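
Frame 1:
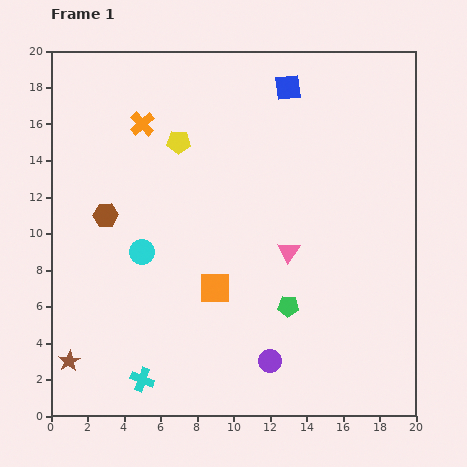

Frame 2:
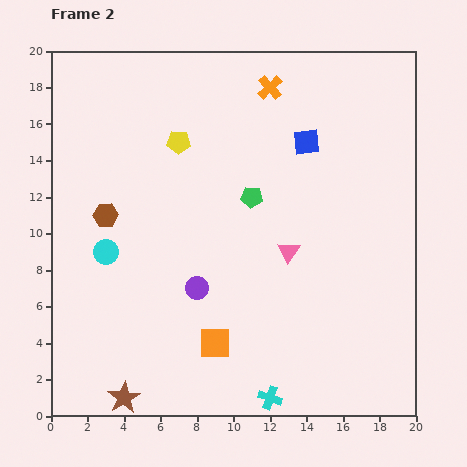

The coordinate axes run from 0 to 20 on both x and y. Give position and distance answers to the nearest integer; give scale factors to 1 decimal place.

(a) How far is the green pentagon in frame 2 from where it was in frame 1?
6

The green pentagon moved from (13, 6) to (11, 12), a distance of √(2² + 6²) ≈ 6.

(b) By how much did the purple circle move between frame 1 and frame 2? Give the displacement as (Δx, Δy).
(-4, 4)

The purple circle was at (12, 3) in frame 1 and (8, 7) in frame 2.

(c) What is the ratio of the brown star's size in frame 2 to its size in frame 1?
1.5×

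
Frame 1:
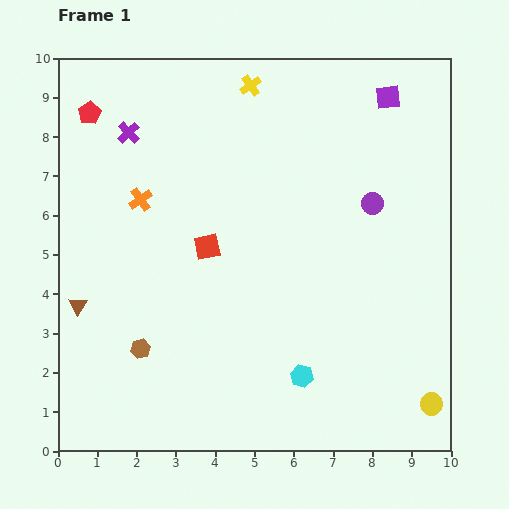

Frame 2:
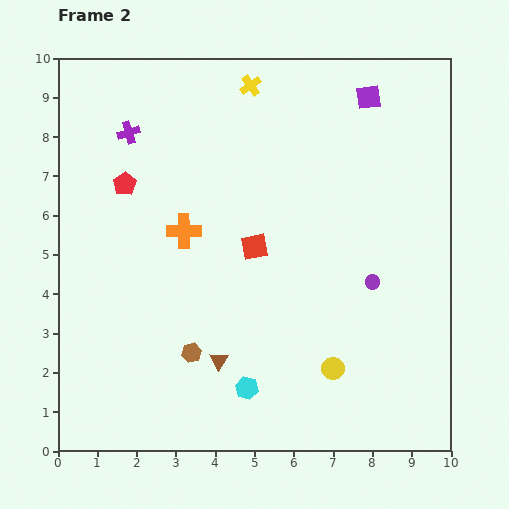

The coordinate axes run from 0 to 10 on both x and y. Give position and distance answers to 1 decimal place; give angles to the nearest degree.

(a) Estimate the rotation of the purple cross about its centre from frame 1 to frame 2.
26° clockwise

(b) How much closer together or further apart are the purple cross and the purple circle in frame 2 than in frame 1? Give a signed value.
+0.8

Distance in frame 1: 6.5. Distance in frame 2: 7.3.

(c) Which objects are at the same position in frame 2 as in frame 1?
the purple cross, the yellow cross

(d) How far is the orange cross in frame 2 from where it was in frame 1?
1.4

The orange cross moved from (2.1, 6.4) to (3.2, 5.6), a distance of √(1.1² + 0.8²) ≈ 1.4.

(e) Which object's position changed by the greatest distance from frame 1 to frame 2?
the brown triangle

(moved 3.9; next 2.7)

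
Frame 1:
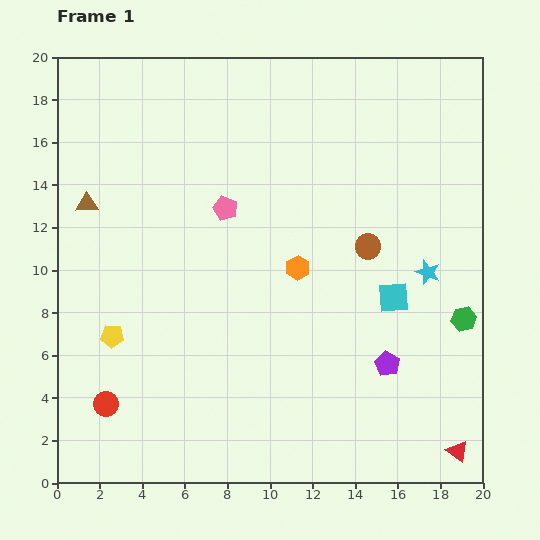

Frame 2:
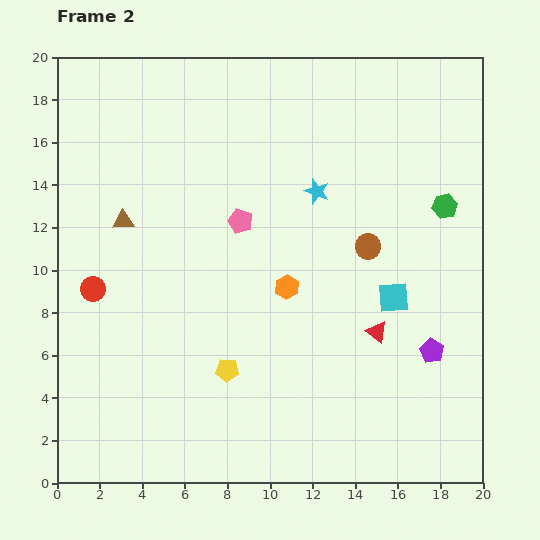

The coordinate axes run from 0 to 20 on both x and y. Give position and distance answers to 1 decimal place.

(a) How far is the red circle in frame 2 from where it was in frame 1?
5.4

The red circle moved from (2.3, 3.7) to (1.7, 9.1), a distance of √(0.6² + 5.4²) ≈ 5.4.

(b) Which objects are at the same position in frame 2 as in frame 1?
the brown circle, the cyan square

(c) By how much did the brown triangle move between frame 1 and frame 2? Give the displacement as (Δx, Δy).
(1.7, -0.8)

The brown triangle was at (1.4, 13.1) in frame 1 and (3.1, 12.3) in frame 2.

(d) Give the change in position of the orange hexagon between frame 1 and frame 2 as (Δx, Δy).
(-0.5, -0.9)

The orange hexagon was at (11.3, 10.1) in frame 1 and (10.8, 9.2) in frame 2.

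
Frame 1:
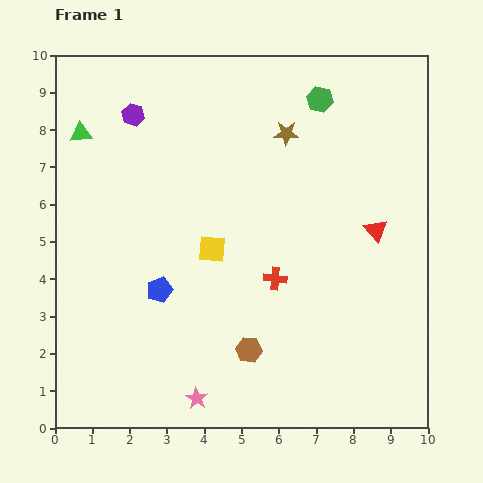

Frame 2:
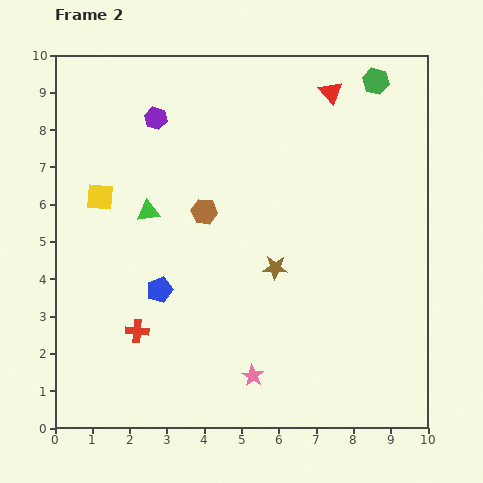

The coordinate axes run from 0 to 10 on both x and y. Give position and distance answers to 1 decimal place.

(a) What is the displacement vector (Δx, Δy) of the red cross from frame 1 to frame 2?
(-3.7, -1.4)

The red cross was at (5.9, 4.0) in frame 1 and (2.2, 2.6) in frame 2.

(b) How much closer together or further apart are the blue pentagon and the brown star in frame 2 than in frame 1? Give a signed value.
-2.2

Distance in frame 1: 5.4. Distance in frame 2: 3.2.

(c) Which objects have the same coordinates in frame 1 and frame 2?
the blue pentagon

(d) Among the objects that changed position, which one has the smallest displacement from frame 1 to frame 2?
the purple hexagon

(moved 0.6)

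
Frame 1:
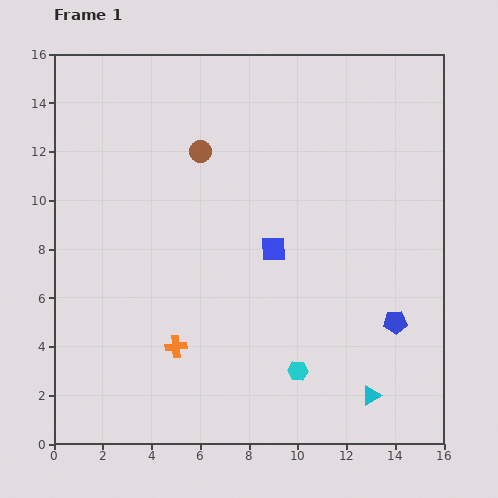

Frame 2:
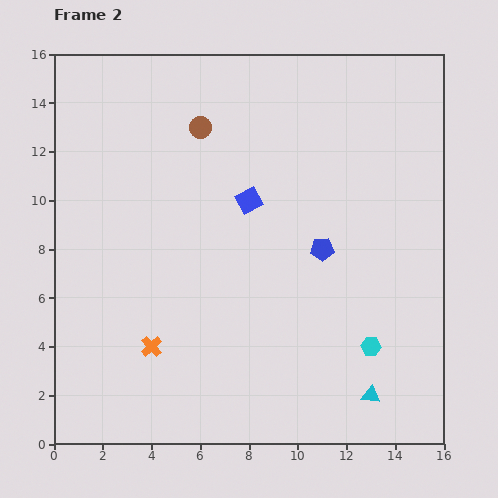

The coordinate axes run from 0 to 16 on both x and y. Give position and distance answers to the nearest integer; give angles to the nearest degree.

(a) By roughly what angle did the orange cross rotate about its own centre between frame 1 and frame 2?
38° counter-clockwise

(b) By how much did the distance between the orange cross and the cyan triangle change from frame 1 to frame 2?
+1

Distance in frame 1: 8. Distance in frame 2: 9.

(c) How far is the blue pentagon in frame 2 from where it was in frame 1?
4

The blue pentagon moved from (14, 5) to (11, 8), a distance of √(3² + 3²) ≈ 4.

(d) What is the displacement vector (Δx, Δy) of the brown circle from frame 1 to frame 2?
(0, 1)

The brown circle was at (6, 12) in frame 1 and (6, 13) in frame 2.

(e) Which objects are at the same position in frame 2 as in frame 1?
the cyan triangle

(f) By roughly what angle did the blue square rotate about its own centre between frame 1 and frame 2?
27° counter-clockwise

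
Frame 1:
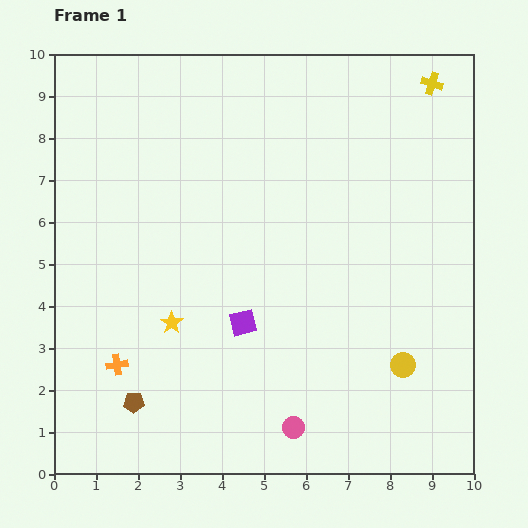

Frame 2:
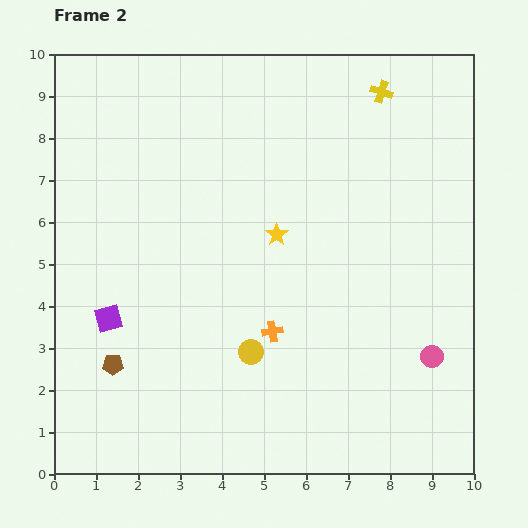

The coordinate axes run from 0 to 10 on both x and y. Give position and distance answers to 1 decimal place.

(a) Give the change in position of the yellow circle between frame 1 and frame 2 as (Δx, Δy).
(-3.6, 0.3)

The yellow circle was at (8.3, 2.6) in frame 1 and (4.7, 2.9) in frame 2.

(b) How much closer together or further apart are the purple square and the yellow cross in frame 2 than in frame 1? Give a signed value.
+1.2

Distance in frame 1: 7.3. Distance in frame 2: 8.5.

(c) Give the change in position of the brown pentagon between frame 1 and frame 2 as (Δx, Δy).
(-0.5, 0.9)

The brown pentagon was at (1.9, 1.7) in frame 1 and (1.4, 2.6) in frame 2.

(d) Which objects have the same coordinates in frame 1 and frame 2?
none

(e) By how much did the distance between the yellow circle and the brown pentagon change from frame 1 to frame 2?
-3.2

Distance in frame 1: 6.5. Distance in frame 2: 3.3.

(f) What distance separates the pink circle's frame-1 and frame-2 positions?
3.7

The pink circle moved from (5.7, 1.1) to (9.0, 2.8), a distance of √(3.3² + 1.7²) ≈ 3.7.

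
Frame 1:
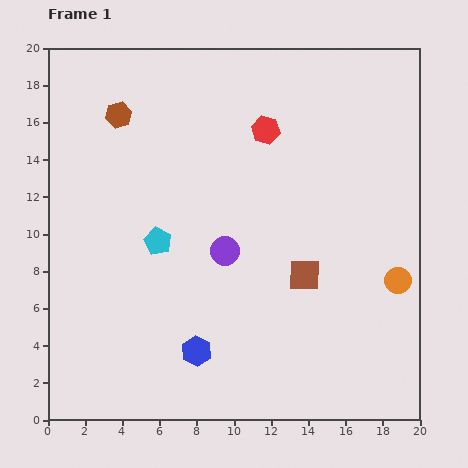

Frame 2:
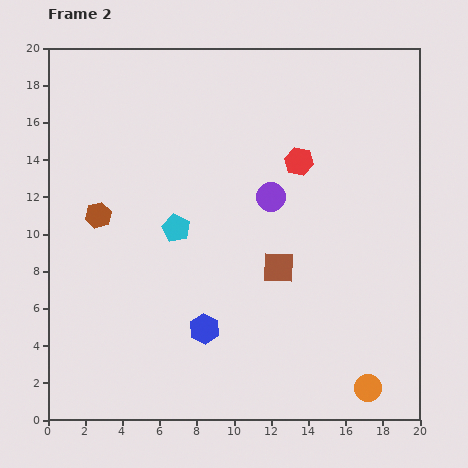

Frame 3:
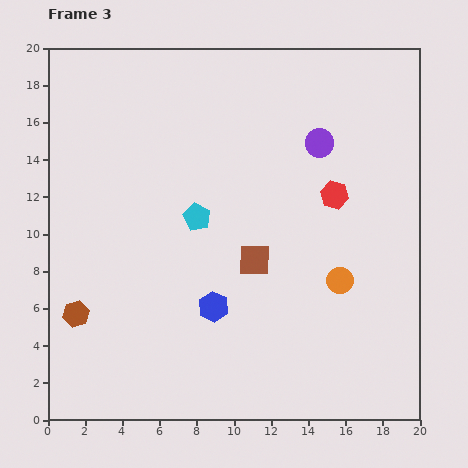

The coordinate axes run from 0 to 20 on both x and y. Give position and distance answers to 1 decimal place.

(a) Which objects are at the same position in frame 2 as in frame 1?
none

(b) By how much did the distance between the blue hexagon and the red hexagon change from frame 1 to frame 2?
-2.2

Distance in frame 1: 12.5. Distance in frame 2: 10.3.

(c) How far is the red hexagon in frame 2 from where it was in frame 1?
2.5

The red hexagon moved from (11.7, 15.6) to (13.5, 13.9), a distance of √(1.8² + 1.7²) ≈ 2.5.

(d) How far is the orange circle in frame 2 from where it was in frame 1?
6.0

The orange circle moved from (18.8, 7.5) to (17.2, 1.7), a distance of √(1.6² + 5.8²) ≈ 6.0.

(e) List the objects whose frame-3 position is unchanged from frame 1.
none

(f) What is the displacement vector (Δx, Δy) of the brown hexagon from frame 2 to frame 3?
(-1.2, -5.3)

The brown hexagon was at (2.7, 11.0) in frame 2 and (1.5, 5.7) in frame 3.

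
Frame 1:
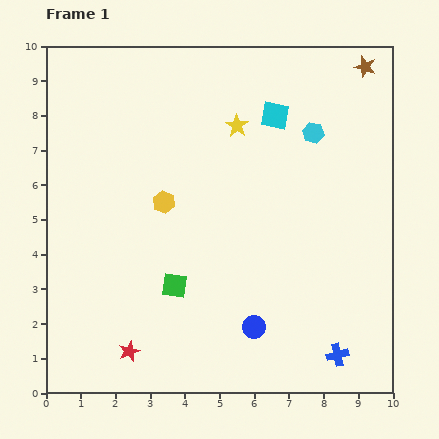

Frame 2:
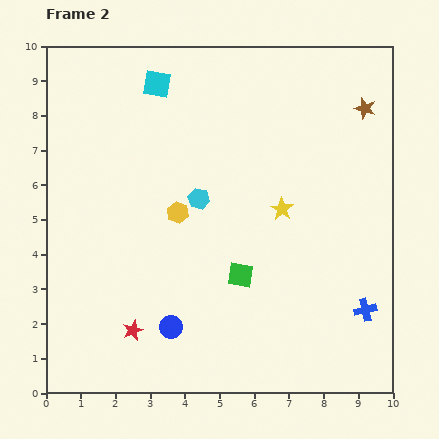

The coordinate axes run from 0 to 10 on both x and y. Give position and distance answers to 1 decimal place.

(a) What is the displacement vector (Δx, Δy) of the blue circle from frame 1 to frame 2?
(-2.4, 0.0)

The blue circle was at (6.0, 1.9) in frame 1 and (3.6, 1.9) in frame 2.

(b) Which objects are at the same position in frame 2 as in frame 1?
none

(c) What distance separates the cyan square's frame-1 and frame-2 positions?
3.5

The cyan square moved from (6.6, 8.0) to (3.2, 8.9), a distance of √(3.4² + 0.9²) ≈ 3.5.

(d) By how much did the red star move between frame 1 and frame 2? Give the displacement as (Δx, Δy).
(0.1, 0.6)

The red star was at (2.4, 1.2) in frame 1 and (2.5, 1.8) in frame 2.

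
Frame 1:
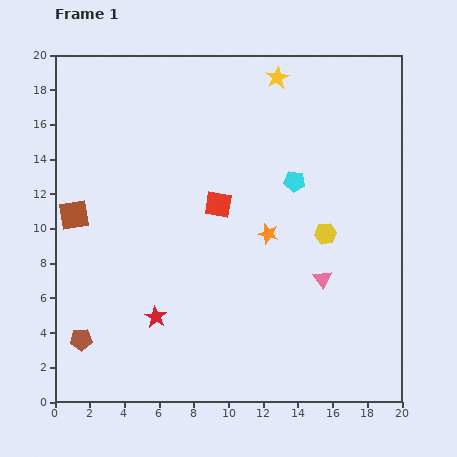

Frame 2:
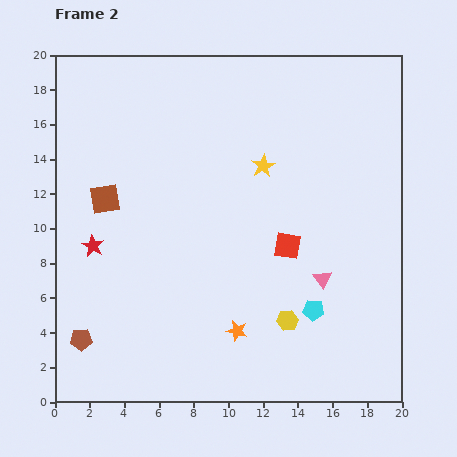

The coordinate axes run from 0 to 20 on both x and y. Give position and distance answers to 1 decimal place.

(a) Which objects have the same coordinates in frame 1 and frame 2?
the pink triangle, the brown pentagon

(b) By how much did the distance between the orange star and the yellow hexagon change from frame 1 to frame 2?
-0.3

Distance in frame 1: 3.3. Distance in frame 2: 3.0.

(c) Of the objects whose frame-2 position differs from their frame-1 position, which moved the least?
the brown square

(moved 2.0)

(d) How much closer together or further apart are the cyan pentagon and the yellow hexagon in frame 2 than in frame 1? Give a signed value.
-1.9

Distance in frame 1: 3.5. Distance in frame 2: 1.6.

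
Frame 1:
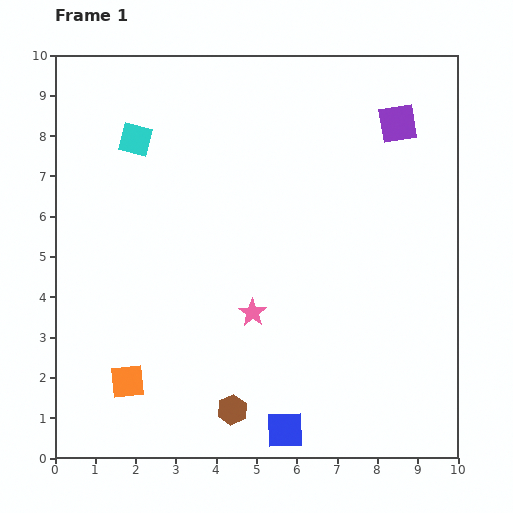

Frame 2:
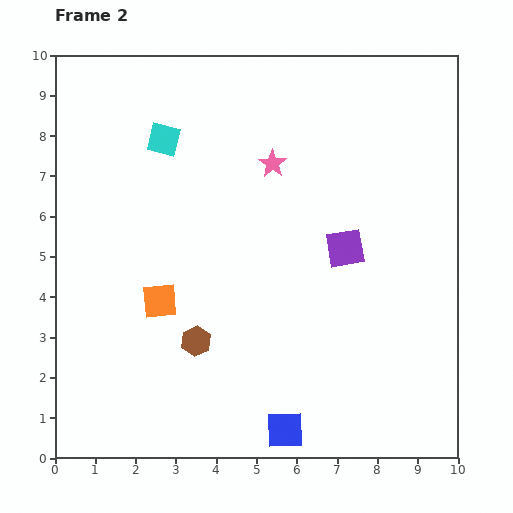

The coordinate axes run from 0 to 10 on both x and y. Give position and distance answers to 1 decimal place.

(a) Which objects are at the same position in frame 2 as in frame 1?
the blue square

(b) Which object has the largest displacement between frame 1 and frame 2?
the pink star

(moved 3.7; next 3.4)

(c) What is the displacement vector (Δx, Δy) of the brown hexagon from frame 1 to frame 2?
(-0.9, 1.7)

The brown hexagon was at (4.4, 1.2) in frame 1 and (3.5, 2.9) in frame 2.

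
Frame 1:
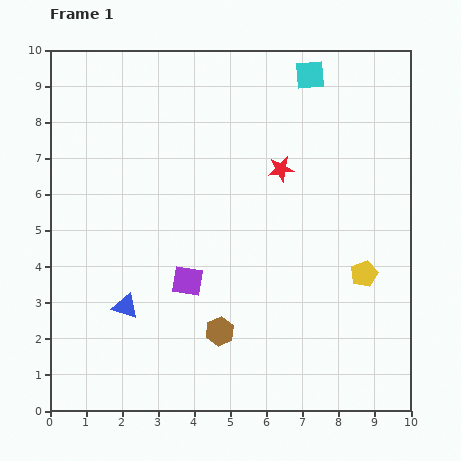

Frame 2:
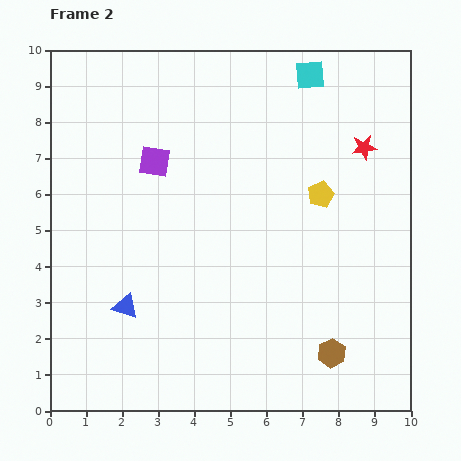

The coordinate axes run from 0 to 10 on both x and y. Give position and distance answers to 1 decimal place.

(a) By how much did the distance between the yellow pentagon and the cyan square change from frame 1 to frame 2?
-2.4

Distance in frame 1: 5.7. Distance in frame 2: 3.3.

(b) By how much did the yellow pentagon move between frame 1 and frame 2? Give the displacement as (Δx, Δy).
(-1.2, 2.2)

The yellow pentagon was at (8.7, 3.8) in frame 1 and (7.5, 6.0) in frame 2.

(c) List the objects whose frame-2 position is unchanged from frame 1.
the cyan square, the blue triangle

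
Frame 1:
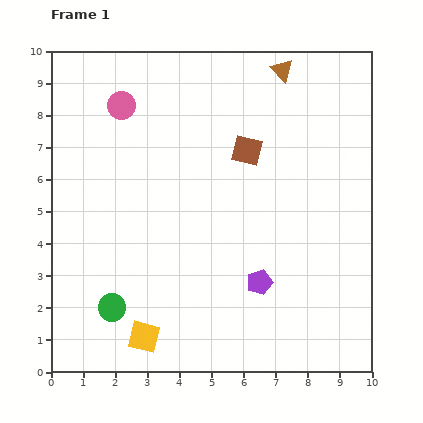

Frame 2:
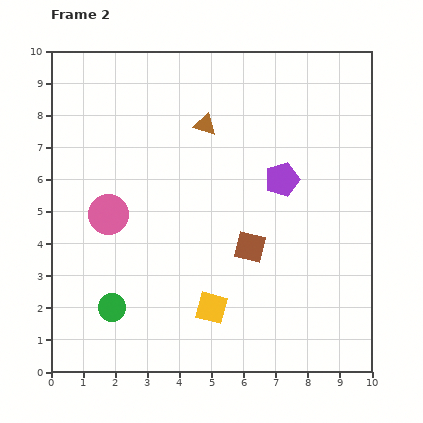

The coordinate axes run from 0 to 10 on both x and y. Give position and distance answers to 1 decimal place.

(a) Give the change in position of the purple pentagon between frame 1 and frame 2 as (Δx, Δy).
(0.7, 3.2)

The purple pentagon was at (6.5, 2.8) in frame 1 and (7.2, 6.0) in frame 2.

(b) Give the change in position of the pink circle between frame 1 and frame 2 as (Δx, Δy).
(-0.4, -3.4)

The pink circle was at (2.2, 8.3) in frame 1 and (1.8, 4.9) in frame 2.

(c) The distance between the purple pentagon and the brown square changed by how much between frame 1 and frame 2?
-1.8

Distance in frame 1: 4.1. Distance in frame 2: 2.3.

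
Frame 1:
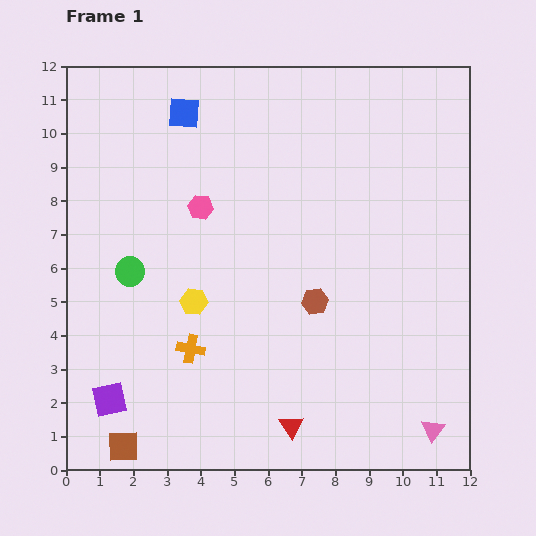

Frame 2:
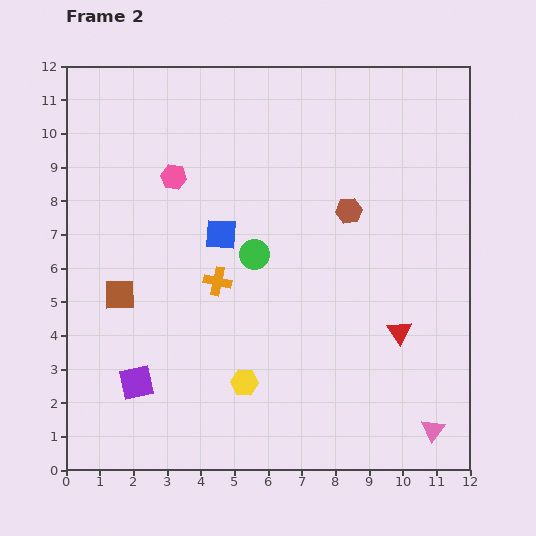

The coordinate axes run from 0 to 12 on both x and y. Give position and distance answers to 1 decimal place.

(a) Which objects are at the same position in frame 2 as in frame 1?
the pink triangle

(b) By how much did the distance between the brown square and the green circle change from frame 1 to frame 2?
-1.0

Distance in frame 1: 5.2. Distance in frame 2: 4.2.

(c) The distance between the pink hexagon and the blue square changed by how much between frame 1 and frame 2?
-0.6

Distance in frame 1: 2.8. Distance in frame 2: 2.2.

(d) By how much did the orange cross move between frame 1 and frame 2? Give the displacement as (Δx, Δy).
(0.8, 2.0)

The orange cross was at (3.7, 3.6) in frame 1 and (4.5, 5.6) in frame 2.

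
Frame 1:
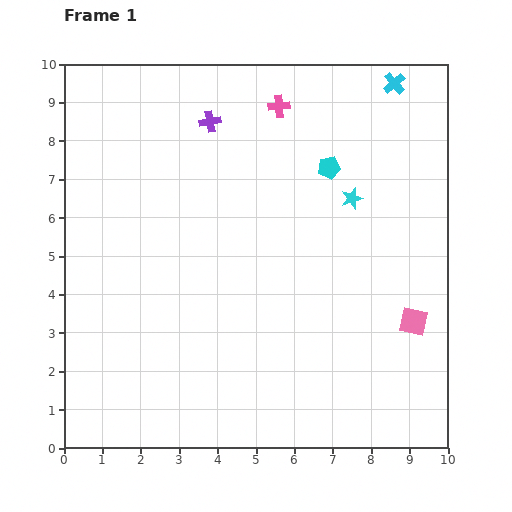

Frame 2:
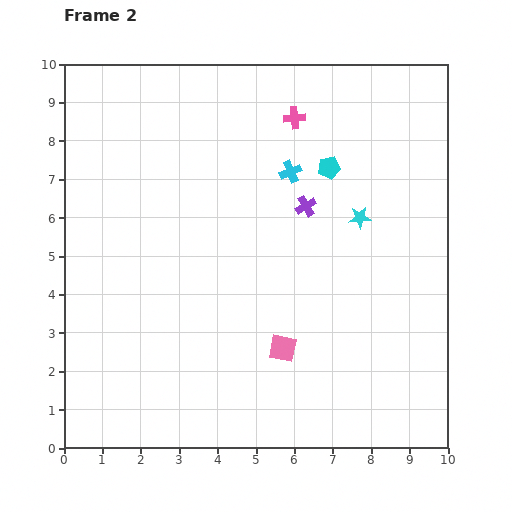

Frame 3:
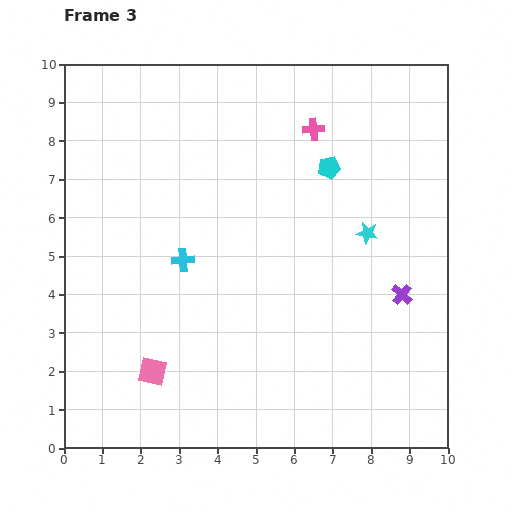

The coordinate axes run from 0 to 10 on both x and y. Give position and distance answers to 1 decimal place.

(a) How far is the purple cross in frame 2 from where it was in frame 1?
3.3

The purple cross moved from (3.8, 8.5) to (6.3, 6.3), a distance of √(2.5² + 2.2²) ≈ 3.3.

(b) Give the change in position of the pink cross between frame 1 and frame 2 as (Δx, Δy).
(0.4, -0.3)

The pink cross was at (5.6, 8.9) in frame 1 and (6.0, 8.6) in frame 2.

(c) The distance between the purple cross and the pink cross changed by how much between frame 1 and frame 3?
+3.1

Distance in frame 1: 1.8. Distance in frame 3: 4.9.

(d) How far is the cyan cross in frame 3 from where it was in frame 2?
3.6

The cyan cross moved from (5.9, 7.2) to (3.1, 4.9), a distance of √(2.8² + 2.3²) ≈ 3.6.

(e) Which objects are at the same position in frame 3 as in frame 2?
the cyan pentagon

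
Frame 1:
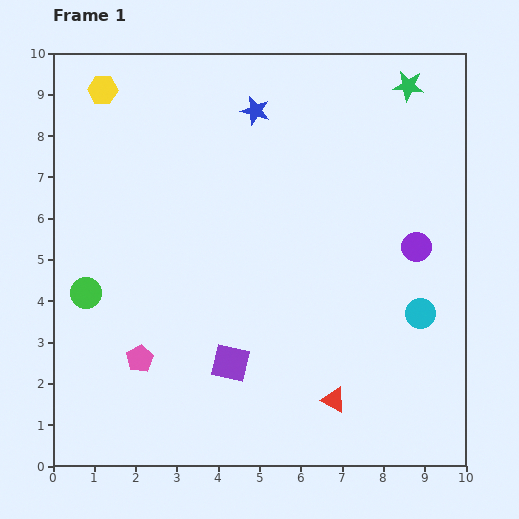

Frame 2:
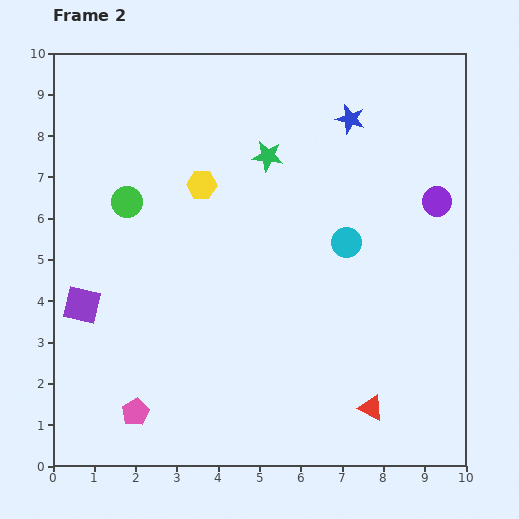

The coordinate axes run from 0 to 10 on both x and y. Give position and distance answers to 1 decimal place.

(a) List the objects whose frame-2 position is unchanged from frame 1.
none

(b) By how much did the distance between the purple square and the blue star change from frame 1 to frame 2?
+1.8

Distance in frame 1: 6.1. Distance in frame 2: 7.9.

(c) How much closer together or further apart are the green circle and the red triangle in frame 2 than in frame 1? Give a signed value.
+1.2

Distance in frame 1: 6.5. Distance in frame 2: 7.7.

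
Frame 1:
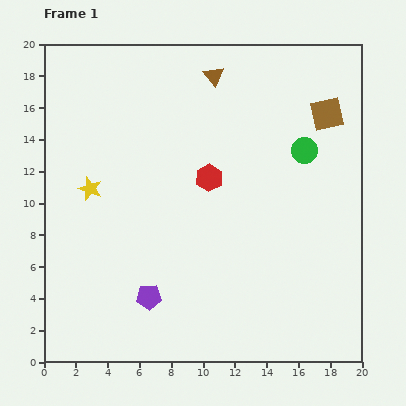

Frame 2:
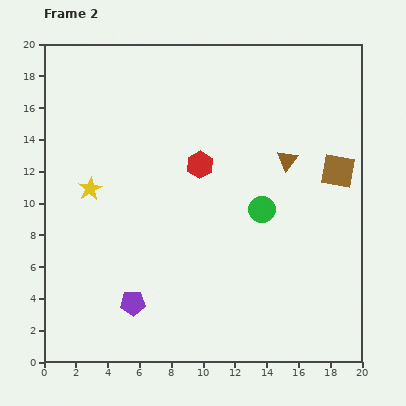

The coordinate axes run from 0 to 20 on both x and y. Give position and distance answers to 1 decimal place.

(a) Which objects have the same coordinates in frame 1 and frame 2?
the yellow star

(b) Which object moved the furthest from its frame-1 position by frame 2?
the brown triangle

(moved 7.0; next 4.6)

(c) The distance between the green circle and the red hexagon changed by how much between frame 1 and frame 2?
-1.4

Distance in frame 1: 6.2. Distance in frame 2: 4.8.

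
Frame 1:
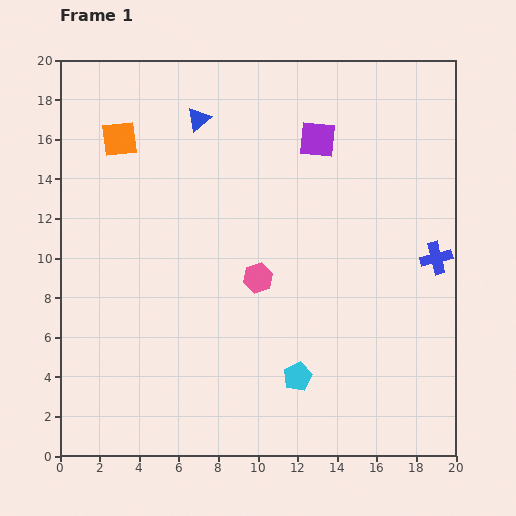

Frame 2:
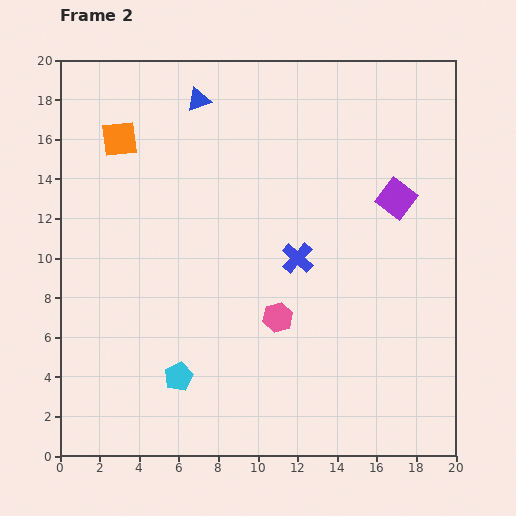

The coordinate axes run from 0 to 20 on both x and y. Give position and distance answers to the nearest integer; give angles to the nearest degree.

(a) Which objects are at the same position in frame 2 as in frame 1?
the orange square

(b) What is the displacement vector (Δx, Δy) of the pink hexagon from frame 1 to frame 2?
(1, -2)

The pink hexagon was at (10, 9) in frame 1 and (11, 7) in frame 2.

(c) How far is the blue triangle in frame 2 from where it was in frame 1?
1

The blue triangle moved from (7, 17) to (7, 18), a distance of √(0² + 1²) ≈ 1.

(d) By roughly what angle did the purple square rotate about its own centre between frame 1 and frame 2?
32° clockwise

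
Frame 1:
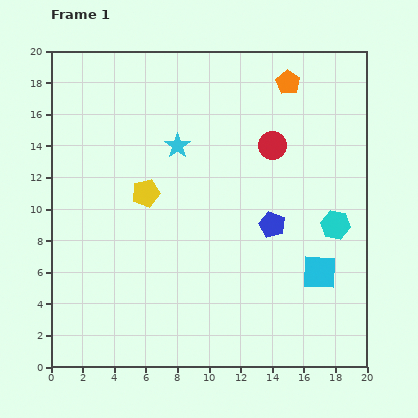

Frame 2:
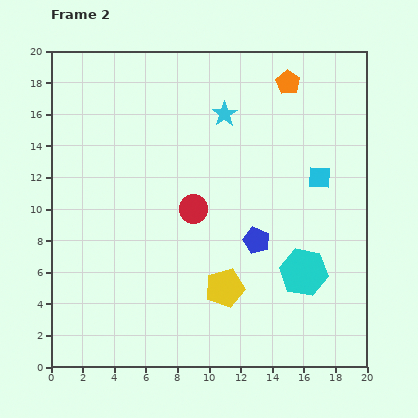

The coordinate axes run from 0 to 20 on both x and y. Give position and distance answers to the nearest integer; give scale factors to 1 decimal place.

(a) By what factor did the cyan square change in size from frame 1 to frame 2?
0.6×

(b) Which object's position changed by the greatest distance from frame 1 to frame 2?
the yellow pentagon

(moved 8; next 6)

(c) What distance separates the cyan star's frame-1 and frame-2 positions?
4

The cyan star moved from (8, 14) to (11, 16), a distance of √(3² + 2²) ≈ 4.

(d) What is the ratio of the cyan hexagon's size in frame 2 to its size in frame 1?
1.6×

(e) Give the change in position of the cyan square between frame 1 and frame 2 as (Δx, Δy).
(0, 6)

The cyan square was at (17, 6) in frame 1 and (17, 12) in frame 2.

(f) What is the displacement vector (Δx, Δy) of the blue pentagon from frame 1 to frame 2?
(-1, -1)

The blue pentagon was at (14, 9) in frame 1 and (13, 8) in frame 2.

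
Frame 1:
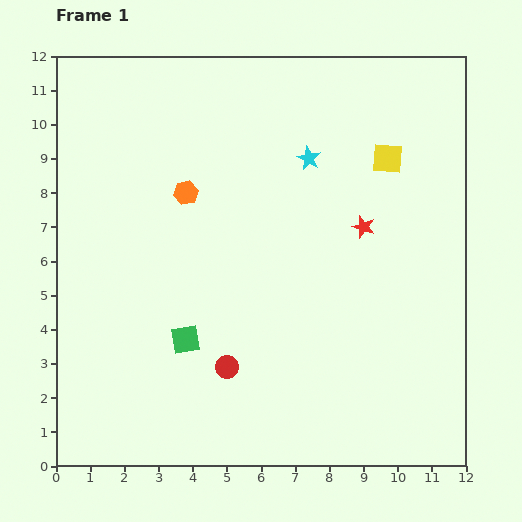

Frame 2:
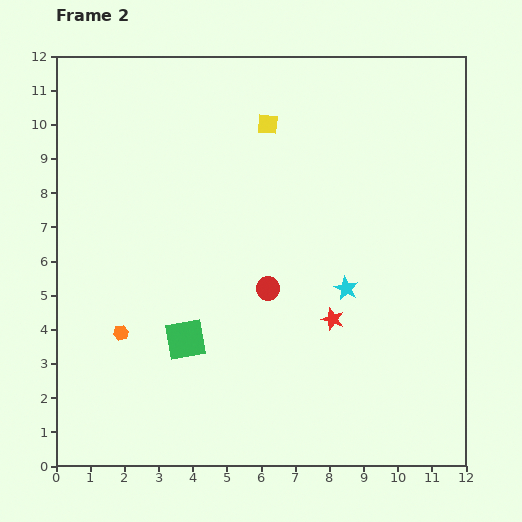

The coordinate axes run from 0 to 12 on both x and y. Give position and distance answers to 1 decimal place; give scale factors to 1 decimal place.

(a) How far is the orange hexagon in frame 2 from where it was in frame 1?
4.5

The orange hexagon moved from (3.8, 8.0) to (1.9, 3.9), a distance of √(1.9² + 4.1²) ≈ 4.5.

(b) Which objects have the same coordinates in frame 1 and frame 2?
the green square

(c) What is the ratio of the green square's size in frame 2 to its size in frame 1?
1.4×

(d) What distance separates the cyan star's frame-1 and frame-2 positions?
4.0

The cyan star moved from (7.4, 9.0) to (8.5, 5.2), a distance of √(1.1² + 3.8²) ≈ 4.0.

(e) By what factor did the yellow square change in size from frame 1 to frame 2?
0.7×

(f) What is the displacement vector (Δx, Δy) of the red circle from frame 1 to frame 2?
(1.2, 2.3)

The red circle was at (5.0, 2.9) in frame 1 and (6.2, 5.2) in frame 2.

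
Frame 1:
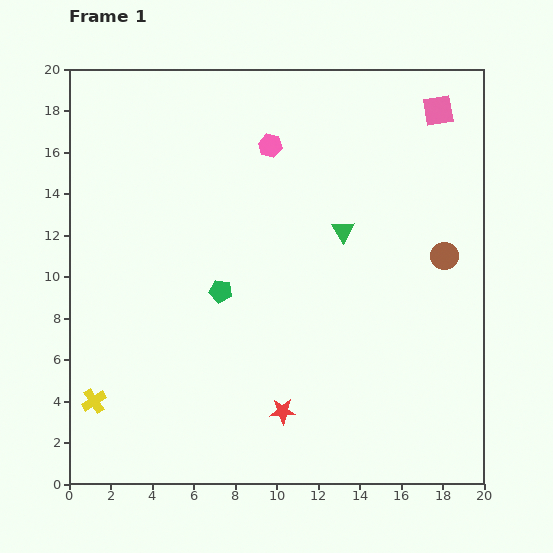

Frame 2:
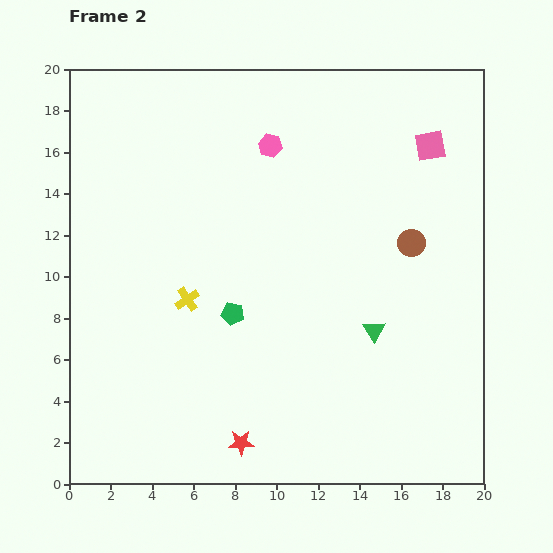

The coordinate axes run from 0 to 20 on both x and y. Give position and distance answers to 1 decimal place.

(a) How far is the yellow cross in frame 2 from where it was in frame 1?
6.7

The yellow cross moved from (1.2, 4.0) to (5.7, 8.9), a distance of √(4.5² + 4.9²) ≈ 6.7.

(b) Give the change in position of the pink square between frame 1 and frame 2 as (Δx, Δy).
(-0.4, -1.7)

The pink square was at (17.8, 18.0) in frame 1 and (17.4, 16.3) in frame 2.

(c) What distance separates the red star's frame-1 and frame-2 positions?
2.5

The red star moved from (10.3, 3.5) to (8.3, 2.0), a distance of √(2.0² + 1.5²) ≈ 2.5.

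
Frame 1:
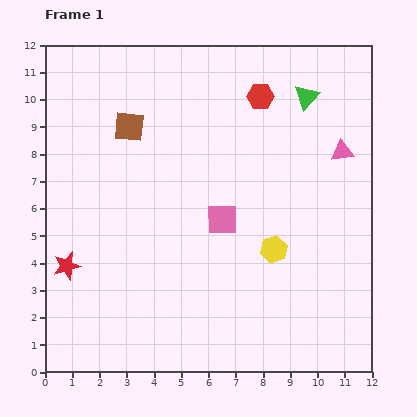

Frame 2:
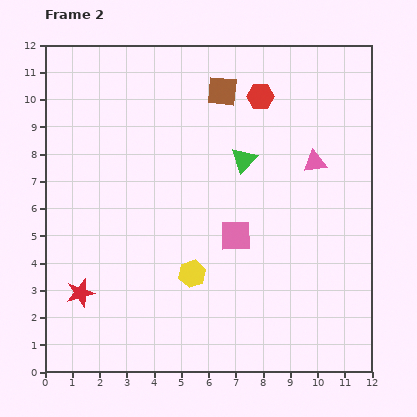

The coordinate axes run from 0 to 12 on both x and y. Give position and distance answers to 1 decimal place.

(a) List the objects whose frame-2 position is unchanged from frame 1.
the red hexagon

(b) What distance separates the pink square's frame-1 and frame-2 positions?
0.8

The pink square moved from (6.5, 5.6) to (7.0, 5.0), a distance of √(0.5² + 0.6²) ≈ 0.8.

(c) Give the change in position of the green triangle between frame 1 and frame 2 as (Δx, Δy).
(-2.3, -2.3)

The green triangle was at (9.6, 10.1) in frame 1 and (7.3, 7.8) in frame 2.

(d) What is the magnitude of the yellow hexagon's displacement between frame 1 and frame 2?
3.1

The yellow hexagon moved from (8.4, 4.5) to (5.4, 3.6), a distance of √(3.0² + 0.9²) ≈ 3.1.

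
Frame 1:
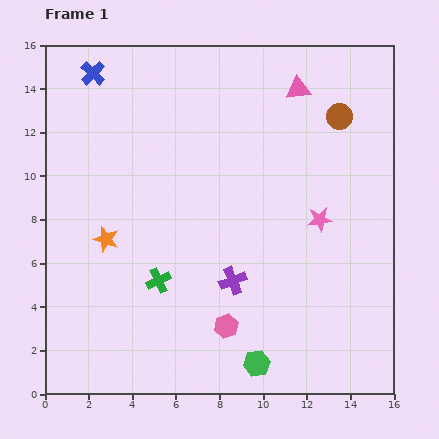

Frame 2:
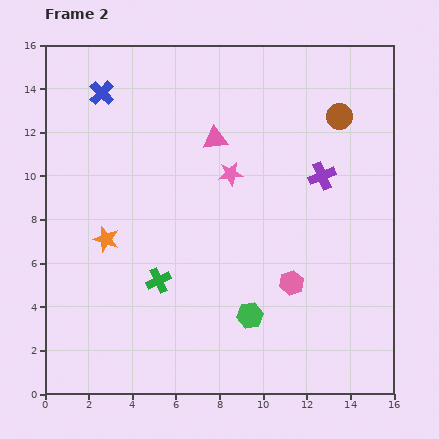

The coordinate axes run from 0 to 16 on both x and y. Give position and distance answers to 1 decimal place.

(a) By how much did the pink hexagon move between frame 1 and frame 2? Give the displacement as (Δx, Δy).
(3.0, 2.0)

The pink hexagon was at (8.3, 3.1) in frame 1 and (11.3, 5.1) in frame 2.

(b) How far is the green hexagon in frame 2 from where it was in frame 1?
2.2

The green hexagon moved from (9.7, 1.4) to (9.4, 3.6), a distance of √(0.3² + 2.2²) ≈ 2.2.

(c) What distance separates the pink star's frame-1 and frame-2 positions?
4.6

The pink star moved from (12.6, 8.0) to (8.5, 10.1), a distance of √(4.1² + 2.1²) ≈ 4.6.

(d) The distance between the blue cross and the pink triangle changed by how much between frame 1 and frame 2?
-3.8

Distance in frame 1: 9.4. Distance in frame 2: 5.6.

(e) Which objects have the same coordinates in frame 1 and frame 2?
the green cross, the orange star, the brown circle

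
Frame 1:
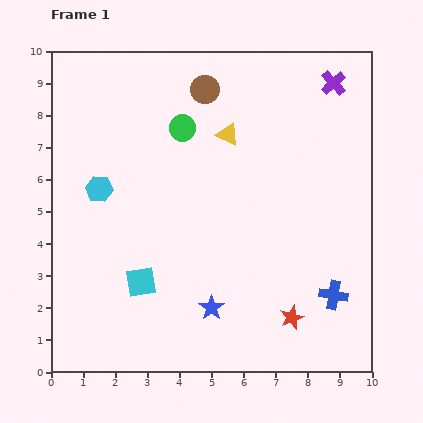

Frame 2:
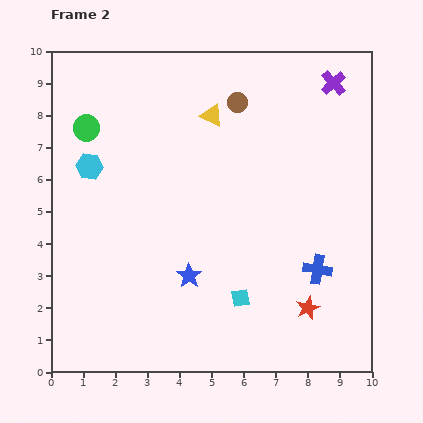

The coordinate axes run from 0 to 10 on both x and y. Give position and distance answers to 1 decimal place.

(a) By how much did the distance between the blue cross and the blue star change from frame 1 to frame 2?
+0.2

Distance in frame 1: 3.8. Distance in frame 2: 4.0.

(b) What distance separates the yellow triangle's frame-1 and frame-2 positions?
0.8

The yellow triangle moved from (5.5, 7.4) to (5.0, 8.0), a distance of √(0.5² + 0.6²) ≈ 0.8.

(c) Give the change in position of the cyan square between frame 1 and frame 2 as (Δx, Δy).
(3.1, -0.5)

The cyan square was at (2.8, 2.8) in frame 1 and (5.9, 2.3) in frame 2.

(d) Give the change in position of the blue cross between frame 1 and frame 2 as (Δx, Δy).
(-0.5, 0.8)

The blue cross was at (8.8, 2.4) in frame 1 and (8.3, 3.2) in frame 2.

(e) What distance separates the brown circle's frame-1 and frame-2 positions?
1.1

The brown circle moved from (4.8, 8.8) to (5.8, 8.4), a distance of √(1.0² + 0.4²) ≈ 1.1.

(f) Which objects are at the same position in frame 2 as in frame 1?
the purple cross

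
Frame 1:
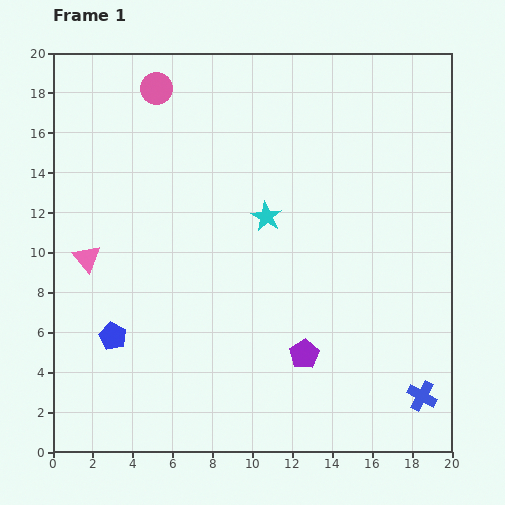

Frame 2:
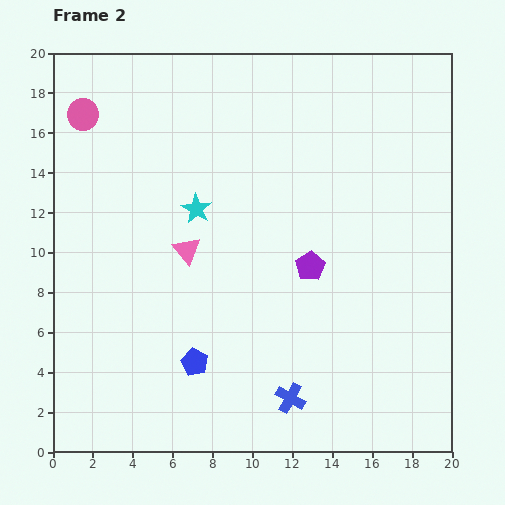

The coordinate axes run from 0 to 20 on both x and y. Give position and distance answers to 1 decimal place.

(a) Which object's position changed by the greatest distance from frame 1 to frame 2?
the blue cross

(moved 6.6; next 5.0)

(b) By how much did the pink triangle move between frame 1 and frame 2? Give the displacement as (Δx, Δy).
(5.0, 0.4)

The pink triangle was at (1.7, 9.7) in frame 1 and (6.7, 10.1) in frame 2.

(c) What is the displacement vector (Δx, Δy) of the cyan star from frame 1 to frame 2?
(-3.5, 0.4)

The cyan star was at (10.7, 11.8) in frame 1 and (7.2, 12.2) in frame 2.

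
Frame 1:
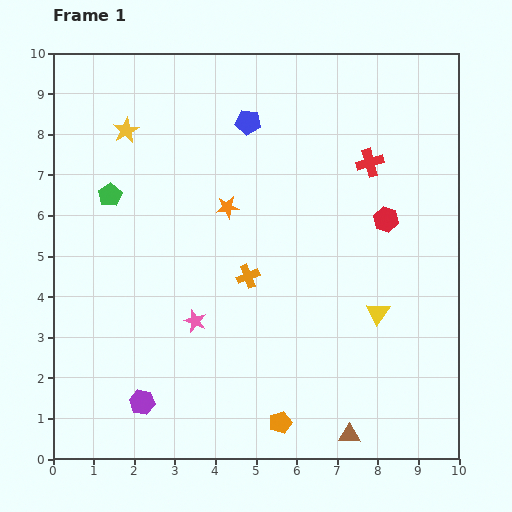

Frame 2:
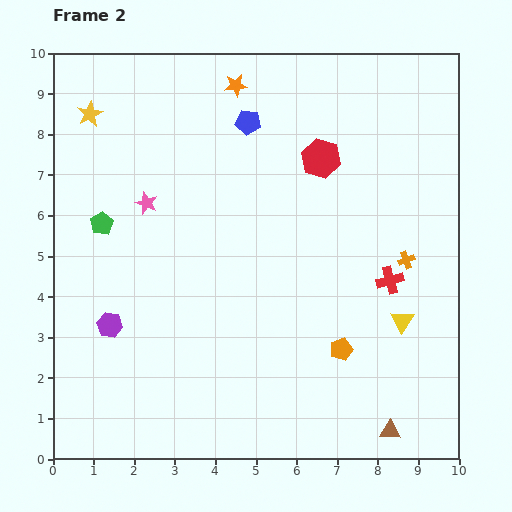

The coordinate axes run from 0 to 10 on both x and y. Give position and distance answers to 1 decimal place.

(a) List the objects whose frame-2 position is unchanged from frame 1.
the blue pentagon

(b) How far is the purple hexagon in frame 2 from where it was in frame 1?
2.1

The purple hexagon moved from (2.2, 1.4) to (1.4, 3.3), a distance of √(0.8² + 1.9²) ≈ 2.1.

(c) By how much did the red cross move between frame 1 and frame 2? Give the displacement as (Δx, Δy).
(0.5, -2.9)

The red cross was at (7.8, 7.3) in frame 1 and (8.3, 4.4) in frame 2.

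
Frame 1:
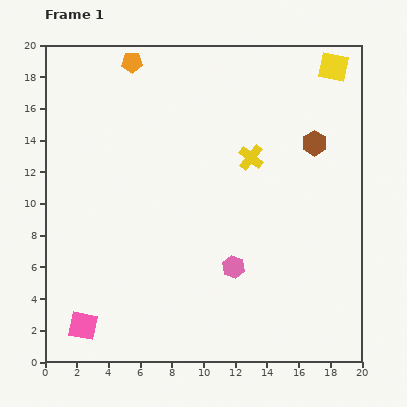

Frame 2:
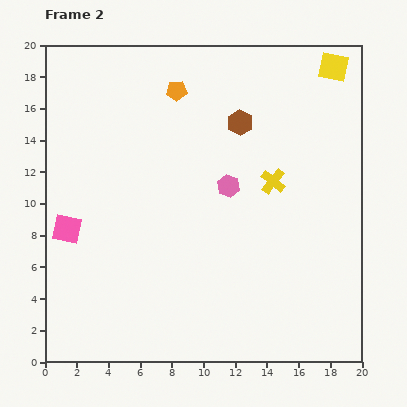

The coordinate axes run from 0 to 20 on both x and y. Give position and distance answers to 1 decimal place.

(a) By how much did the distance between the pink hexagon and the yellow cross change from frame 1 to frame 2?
-4.2

Distance in frame 1: 7.0. Distance in frame 2: 2.8.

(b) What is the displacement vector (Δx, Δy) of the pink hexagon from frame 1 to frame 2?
(-0.3, 5.1)

The pink hexagon was at (11.9, 6.0) in frame 1 and (11.6, 11.1) in frame 2.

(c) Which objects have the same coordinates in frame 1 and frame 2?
the yellow square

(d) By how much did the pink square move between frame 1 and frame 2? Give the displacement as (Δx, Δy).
(-1.0, 6.1)

The pink square was at (2.4, 2.3) in frame 1 and (1.4, 8.4) in frame 2.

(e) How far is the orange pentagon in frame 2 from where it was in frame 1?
3.3

The orange pentagon moved from (5.5, 18.9) to (8.3, 17.1), a distance of √(2.8² + 1.8²) ≈ 3.3.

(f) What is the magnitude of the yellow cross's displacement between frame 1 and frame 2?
2.1

The yellow cross moved from (13.0, 12.9) to (14.4, 11.4), a distance of √(1.4² + 1.5²) ≈ 2.1.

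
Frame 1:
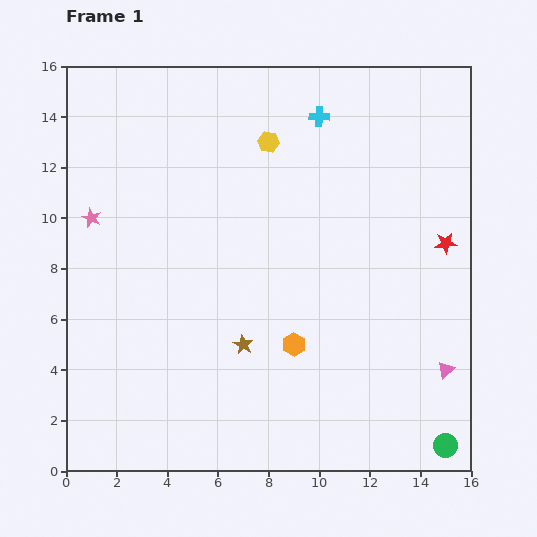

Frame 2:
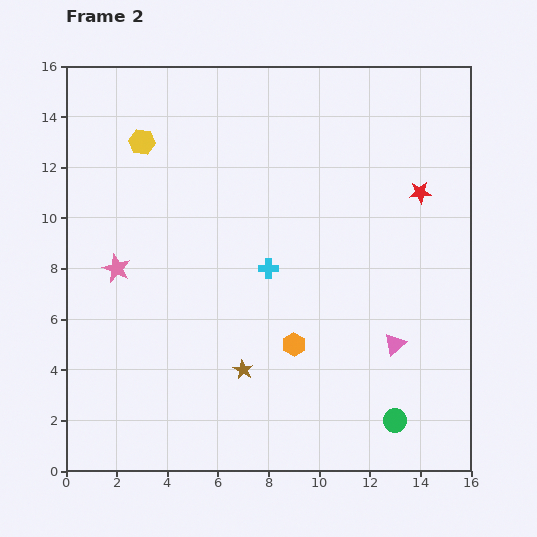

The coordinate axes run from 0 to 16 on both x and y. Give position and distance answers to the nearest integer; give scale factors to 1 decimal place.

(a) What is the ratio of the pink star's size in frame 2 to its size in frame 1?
1.5×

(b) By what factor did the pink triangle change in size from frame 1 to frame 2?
1.3×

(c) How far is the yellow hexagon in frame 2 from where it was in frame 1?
5

The yellow hexagon moved from (8, 13) to (3, 13), a distance of √(5² + 0²) ≈ 5.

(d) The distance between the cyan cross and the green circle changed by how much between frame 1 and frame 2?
-6

Distance in frame 1: 14. Distance in frame 2: 8.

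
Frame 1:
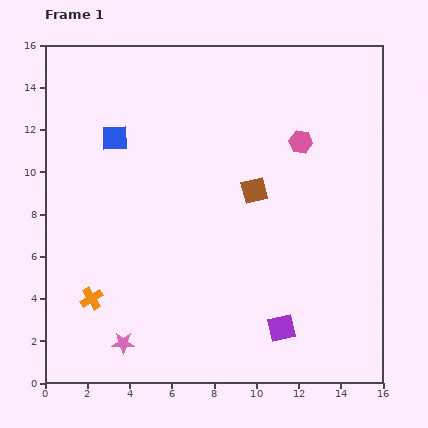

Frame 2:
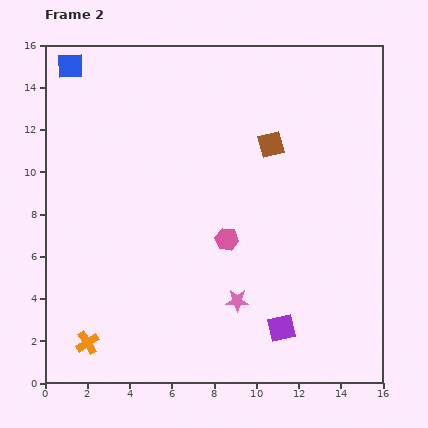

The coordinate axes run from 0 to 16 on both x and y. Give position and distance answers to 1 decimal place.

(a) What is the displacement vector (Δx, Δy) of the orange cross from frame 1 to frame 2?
(-0.2, -2.1)

The orange cross was at (2.2, 4.0) in frame 1 and (2.0, 1.9) in frame 2.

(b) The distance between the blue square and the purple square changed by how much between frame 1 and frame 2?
+3.9

Distance in frame 1: 12.0. Distance in frame 2: 15.9.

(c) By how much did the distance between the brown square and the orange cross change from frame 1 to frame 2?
+3.6

Distance in frame 1: 9.2. Distance in frame 2: 12.8.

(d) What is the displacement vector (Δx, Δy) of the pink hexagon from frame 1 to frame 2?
(-3.5, -4.6)

The pink hexagon was at (12.1, 11.4) in frame 1 and (8.6, 6.8) in frame 2.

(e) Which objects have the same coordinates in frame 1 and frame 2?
the purple square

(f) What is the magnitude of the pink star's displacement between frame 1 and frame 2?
5.8

The pink star moved from (3.7, 1.9) to (9.1, 3.9), a distance of √(5.4² + 2.0²) ≈ 5.8.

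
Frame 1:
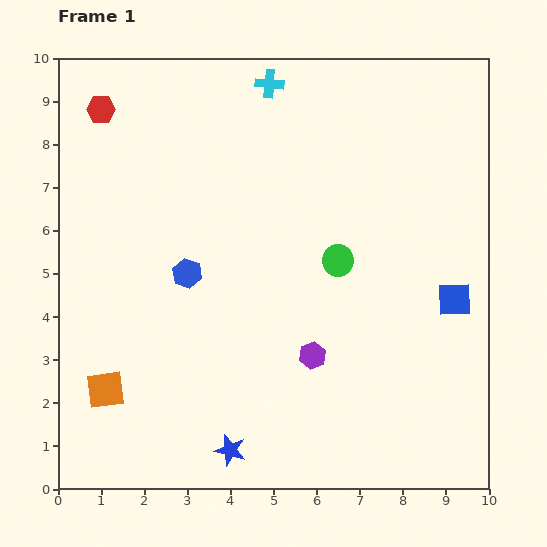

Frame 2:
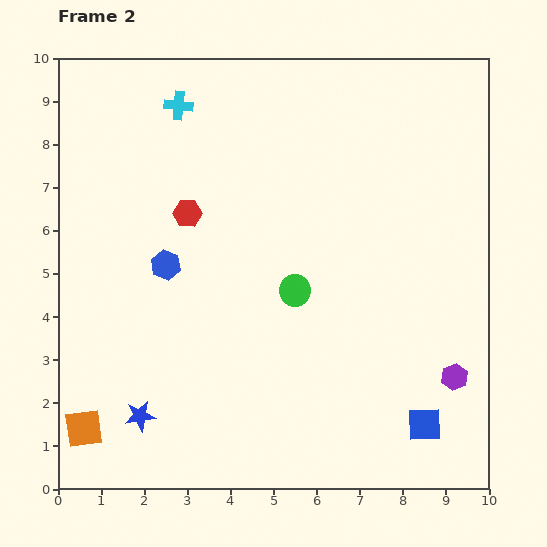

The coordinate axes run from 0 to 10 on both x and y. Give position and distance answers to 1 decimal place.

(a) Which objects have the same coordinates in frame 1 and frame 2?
none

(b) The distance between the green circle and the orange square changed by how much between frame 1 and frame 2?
-0.3

Distance in frame 1: 6.2. Distance in frame 2: 5.9.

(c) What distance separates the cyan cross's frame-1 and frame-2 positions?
2.2

The cyan cross moved from (4.9, 9.4) to (2.8, 8.9), a distance of √(2.1² + 0.5²) ≈ 2.2.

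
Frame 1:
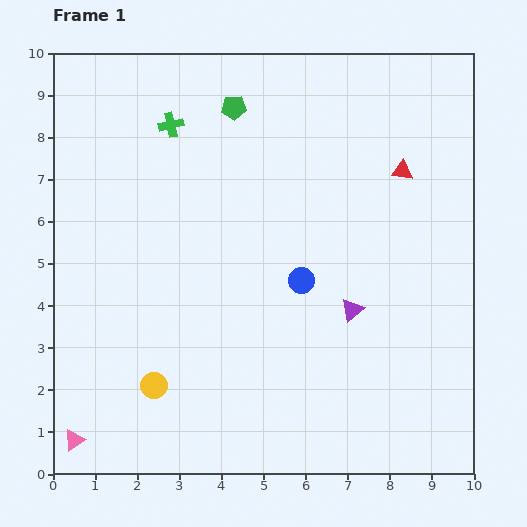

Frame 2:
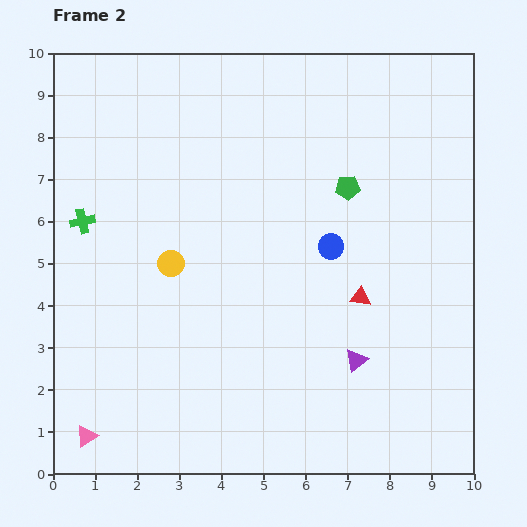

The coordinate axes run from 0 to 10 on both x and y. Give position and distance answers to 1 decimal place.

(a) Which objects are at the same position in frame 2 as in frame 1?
none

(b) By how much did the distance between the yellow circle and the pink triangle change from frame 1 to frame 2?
+2.3

Distance in frame 1: 2.3. Distance in frame 2: 4.6.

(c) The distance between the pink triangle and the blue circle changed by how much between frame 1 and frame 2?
+0.7

Distance in frame 1: 6.6. Distance in frame 2: 7.3.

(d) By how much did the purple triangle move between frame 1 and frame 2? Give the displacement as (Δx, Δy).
(0.1, -1.2)

The purple triangle was at (7.1, 3.9) in frame 1 and (7.2, 2.7) in frame 2.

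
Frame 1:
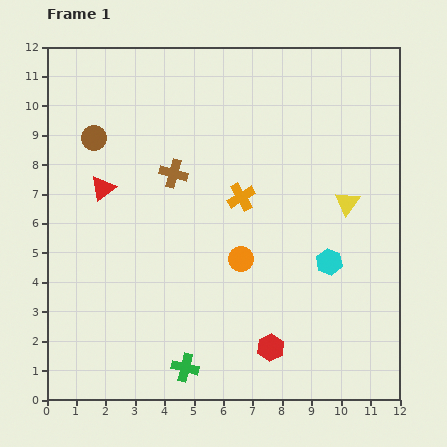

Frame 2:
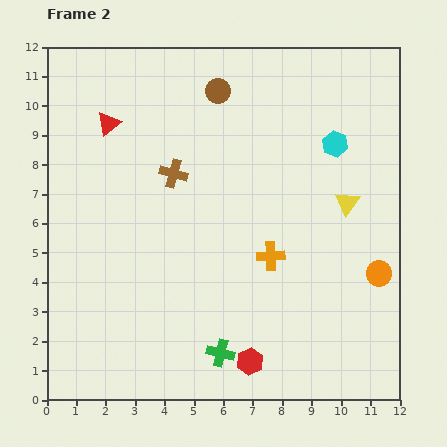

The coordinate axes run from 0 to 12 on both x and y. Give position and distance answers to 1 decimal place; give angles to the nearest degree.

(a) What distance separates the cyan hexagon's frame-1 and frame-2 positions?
4.0

The cyan hexagon moved from (9.6, 4.7) to (9.8, 8.7), a distance of √(0.2² + 4.0²) ≈ 4.0.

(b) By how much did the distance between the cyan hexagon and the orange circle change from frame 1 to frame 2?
+1.6

Distance in frame 1: 3.0. Distance in frame 2: 4.6.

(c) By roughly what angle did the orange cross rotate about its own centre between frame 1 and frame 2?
29° clockwise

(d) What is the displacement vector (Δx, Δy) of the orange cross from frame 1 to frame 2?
(1.0, -2.0)

The orange cross was at (6.6, 6.9) in frame 1 and (7.6, 4.9) in frame 2.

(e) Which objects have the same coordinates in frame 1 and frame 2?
the brown cross, the yellow triangle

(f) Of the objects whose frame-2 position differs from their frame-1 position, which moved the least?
the red hexagon

(moved 0.9)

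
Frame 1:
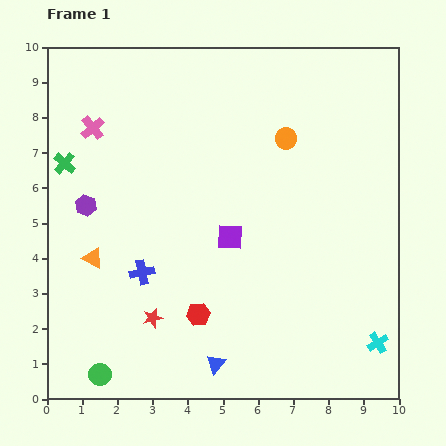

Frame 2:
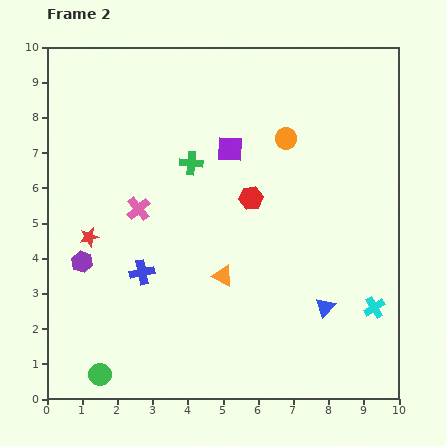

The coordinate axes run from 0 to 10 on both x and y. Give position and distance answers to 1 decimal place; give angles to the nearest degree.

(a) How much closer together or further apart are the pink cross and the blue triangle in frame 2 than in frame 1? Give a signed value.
-1.6

Distance in frame 1: 7.6. Distance in frame 2: 6.0.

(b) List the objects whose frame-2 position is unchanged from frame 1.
the green circle, the orange circle, the blue cross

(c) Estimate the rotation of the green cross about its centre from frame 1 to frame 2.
36° counter-clockwise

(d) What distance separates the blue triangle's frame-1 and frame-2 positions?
3.5

The blue triangle moved from (4.8, 1.0) to (7.9, 2.6), a distance of √(3.1² + 1.6²) ≈ 3.5.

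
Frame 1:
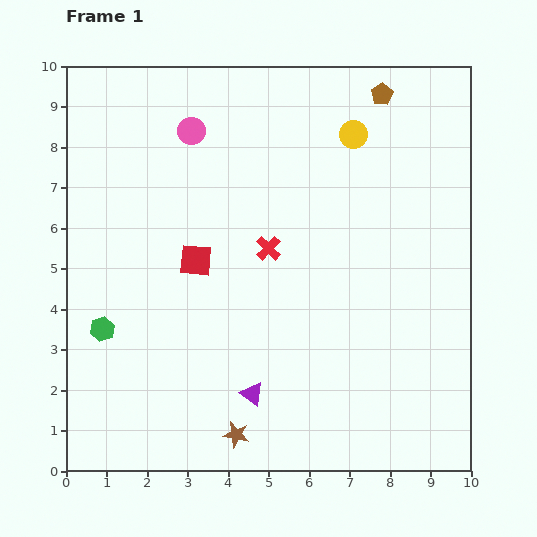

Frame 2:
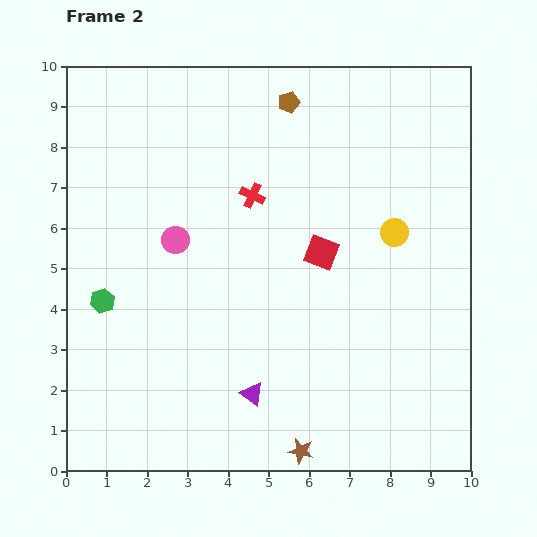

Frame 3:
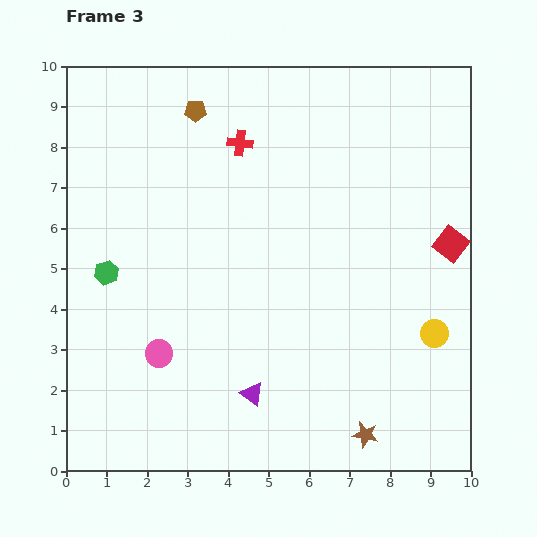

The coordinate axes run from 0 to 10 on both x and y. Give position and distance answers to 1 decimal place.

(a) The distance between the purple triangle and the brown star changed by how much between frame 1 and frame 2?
+0.7

Distance in frame 1: 1.1. Distance in frame 2: 1.8.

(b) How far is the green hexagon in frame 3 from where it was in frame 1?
1.4

The green hexagon moved from (0.9, 3.5) to (1.0, 4.9), a distance of √(0.1² + 1.4²) ≈ 1.4.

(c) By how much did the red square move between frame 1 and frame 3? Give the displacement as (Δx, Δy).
(6.3, 0.4)

The red square was at (3.2, 5.2) in frame 1 and (9.5, 5.6) in frame 3.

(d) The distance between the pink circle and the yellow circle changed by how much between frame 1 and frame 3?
+2.8

Distance in frame 1: 4.0. Distance in frame 3: 6.8.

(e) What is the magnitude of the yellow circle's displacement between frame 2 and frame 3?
2.7

The yellow circle moved from (8.1, 5.9) to (9.1, 3.4), a distance of √(1.0² + 2.5²) ≈ 2.7.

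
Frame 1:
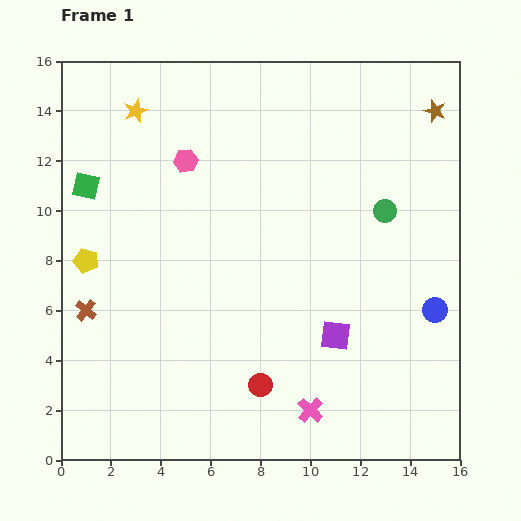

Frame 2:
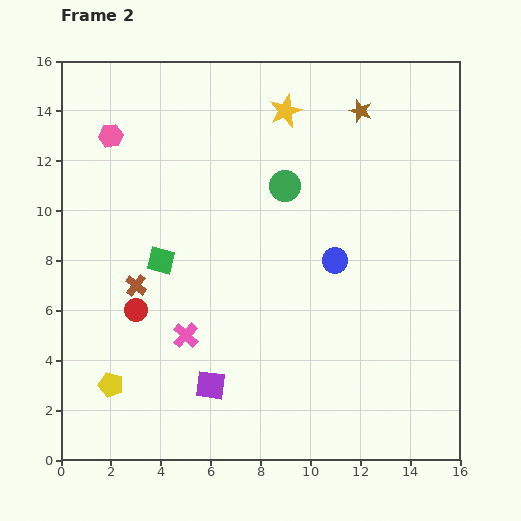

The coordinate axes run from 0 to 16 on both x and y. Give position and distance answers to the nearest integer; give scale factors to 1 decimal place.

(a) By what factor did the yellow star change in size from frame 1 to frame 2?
1.3×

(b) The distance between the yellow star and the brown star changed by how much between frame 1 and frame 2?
-9

Distance in frame 1: 12. Distance in frame 2: 3.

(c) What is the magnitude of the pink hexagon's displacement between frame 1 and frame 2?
3

The pink hexagon moved from (5, 12) to (2, 13), a distance of √(3² + 1²) ≈ 3.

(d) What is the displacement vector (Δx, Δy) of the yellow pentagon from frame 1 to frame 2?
(1, -5)

The yellow pentagon was at (1, 8) in frame 1 and (2, 3) in frame 2.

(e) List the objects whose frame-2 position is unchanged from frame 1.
none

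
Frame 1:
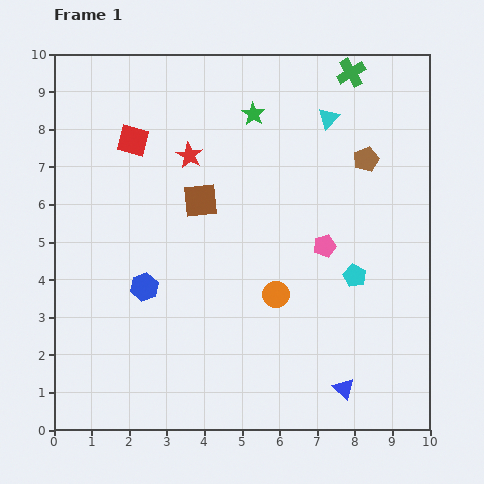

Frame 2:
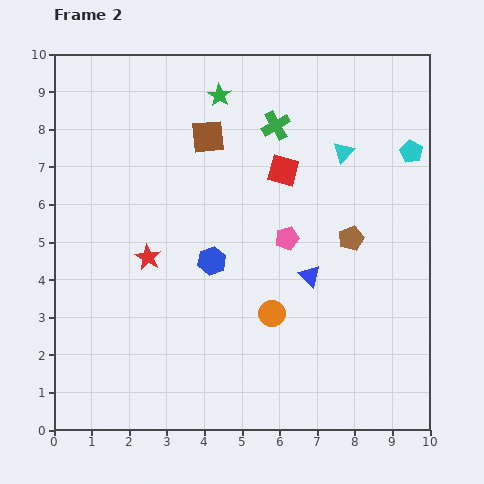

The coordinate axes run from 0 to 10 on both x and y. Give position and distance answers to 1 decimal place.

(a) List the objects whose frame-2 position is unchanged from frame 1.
none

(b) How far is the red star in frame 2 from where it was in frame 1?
2.9

The red star moved from (3.6, 7.3) to (2.5, 4.6), a distance of √(1.1² + 2.7²) ≈ 2.9.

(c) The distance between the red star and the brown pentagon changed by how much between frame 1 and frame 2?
+0.7

Distance in frame 1: 4.7. Distance in frame 2: 5.4.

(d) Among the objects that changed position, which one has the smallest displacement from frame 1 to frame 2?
the orange circle

(moved 0.5)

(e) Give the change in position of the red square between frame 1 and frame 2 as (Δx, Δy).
(4.0, -0.8)

The red square was at (2.1, 7.7) in frame 1 and (6.1, 6.9) in frame 2.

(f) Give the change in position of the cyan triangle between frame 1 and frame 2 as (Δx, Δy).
(0.4, -0.9)

The cyan triangle was at (7.3, 8.3) in frame 1 and (7.7, 7.4) in frame 2.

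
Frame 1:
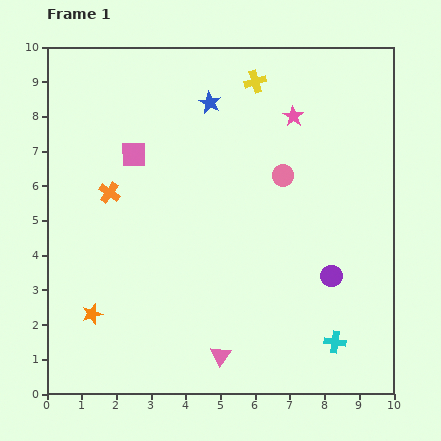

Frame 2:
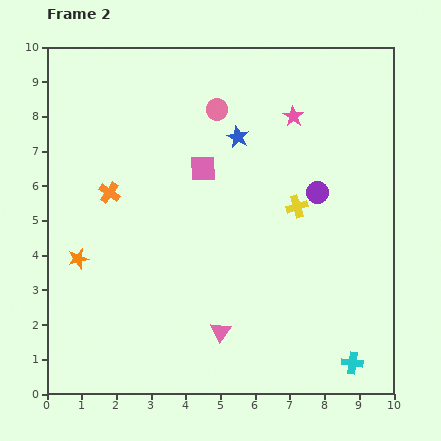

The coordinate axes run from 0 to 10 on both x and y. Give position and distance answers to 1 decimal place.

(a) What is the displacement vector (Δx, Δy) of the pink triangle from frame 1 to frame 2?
(0.0, 0.7)

The pink triangle was at (5.0, 1.1) in frame 1 and (5.0, 1.8) in frame 2.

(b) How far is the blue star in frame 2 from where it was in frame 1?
1.3

The blue star moved from (4.7, 8.4) to (5.5, 7.4), a distance of √(0.8² + 1.0²) ≈ 1.3.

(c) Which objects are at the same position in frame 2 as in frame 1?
the orange cross, the pink star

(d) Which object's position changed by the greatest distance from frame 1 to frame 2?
the yellow cross

(moved 3.8; next 2.7)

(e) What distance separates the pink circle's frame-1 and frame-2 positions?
2.7

The pink circle moved from (6.8, 6.3) to (4.9, 8.2), a distance of √(1.9² + 1.9²) ≈ 2.7.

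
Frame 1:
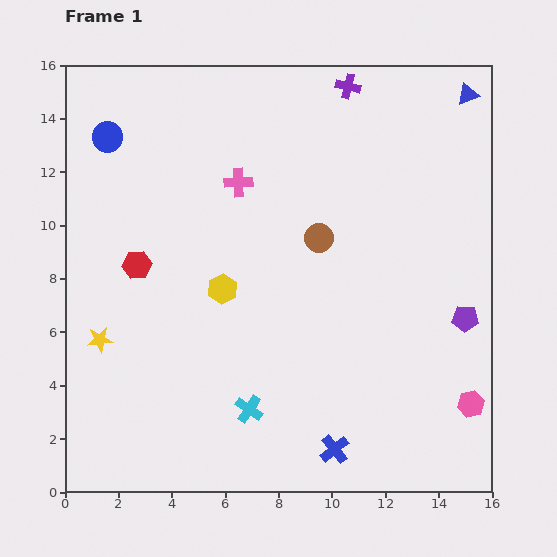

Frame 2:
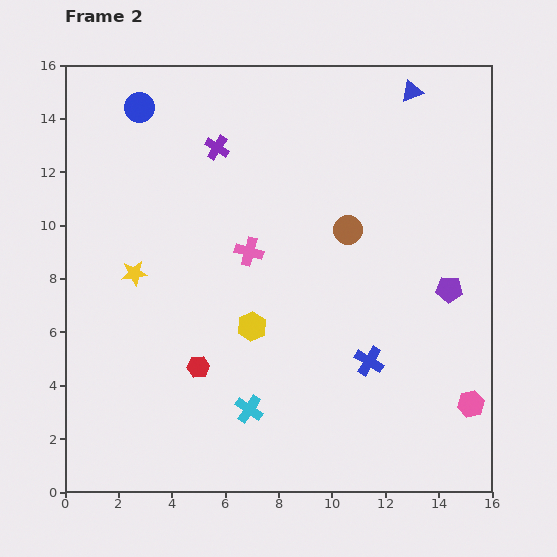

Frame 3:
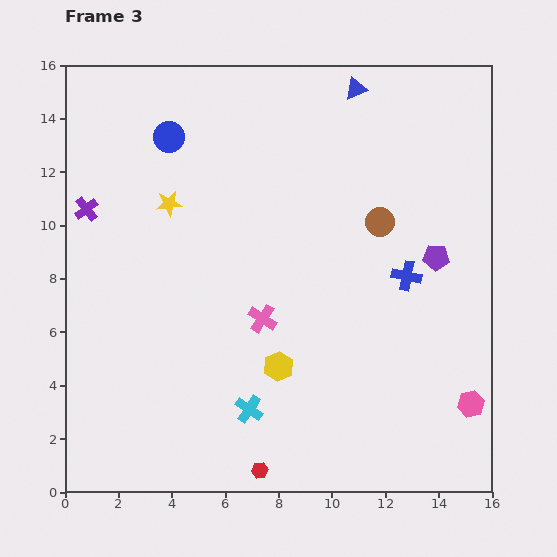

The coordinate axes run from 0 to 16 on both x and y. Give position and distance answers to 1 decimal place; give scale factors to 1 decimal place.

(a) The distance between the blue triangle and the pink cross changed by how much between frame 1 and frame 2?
-0.6

Distance in frame 1: 9.2. Distance in frame 2: 8.6.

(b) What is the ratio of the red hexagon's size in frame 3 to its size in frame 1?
0.6×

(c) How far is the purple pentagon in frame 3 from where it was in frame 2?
1.3

The purple pentagon moved from (14.4, 7.6) to (13.9, 8.8), a distance of √(0.5² + 1.2²) ≈ 1.3.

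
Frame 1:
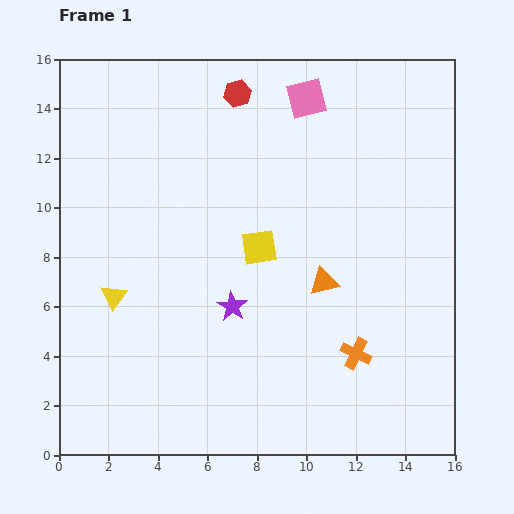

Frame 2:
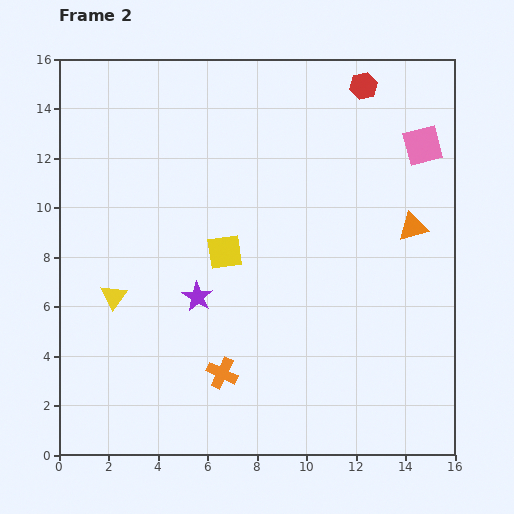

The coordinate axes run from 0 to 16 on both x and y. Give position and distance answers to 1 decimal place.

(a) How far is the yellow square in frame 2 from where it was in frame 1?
1.4

The yellow square moved from (8.1, 8.4) to (6.7, 8.2), a distance of √(1.4² + 0.2²) ≈ 1.4.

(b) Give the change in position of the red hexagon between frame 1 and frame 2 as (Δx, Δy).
(5.1, 0.3)

The red hexagon was at (7.2, 14.6) in frame 1 and (12.3, 14.9) in frame 2.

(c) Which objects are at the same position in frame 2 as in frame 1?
the yellow triangle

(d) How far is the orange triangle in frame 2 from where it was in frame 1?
4.2

The orange triangle moved from (10.7, 7.0) to (14.3, 9.2), a distance of √(3.6² + 2.2²) ≈ 4.2.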